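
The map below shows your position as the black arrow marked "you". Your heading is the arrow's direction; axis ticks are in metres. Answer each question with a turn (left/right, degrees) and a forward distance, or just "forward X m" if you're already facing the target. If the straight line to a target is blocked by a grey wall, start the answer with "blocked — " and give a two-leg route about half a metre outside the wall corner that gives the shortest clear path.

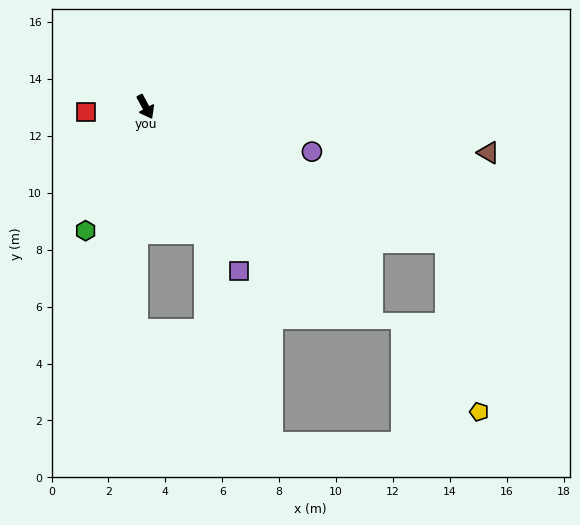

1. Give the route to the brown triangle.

turn left 54°, forward 12.2 m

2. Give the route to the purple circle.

turn left 47°, forward 6.1 m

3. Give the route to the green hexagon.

turn right 54°, forward 4.8 m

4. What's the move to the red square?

turn right 114°, forward 2.1 m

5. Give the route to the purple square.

forward 6.6 m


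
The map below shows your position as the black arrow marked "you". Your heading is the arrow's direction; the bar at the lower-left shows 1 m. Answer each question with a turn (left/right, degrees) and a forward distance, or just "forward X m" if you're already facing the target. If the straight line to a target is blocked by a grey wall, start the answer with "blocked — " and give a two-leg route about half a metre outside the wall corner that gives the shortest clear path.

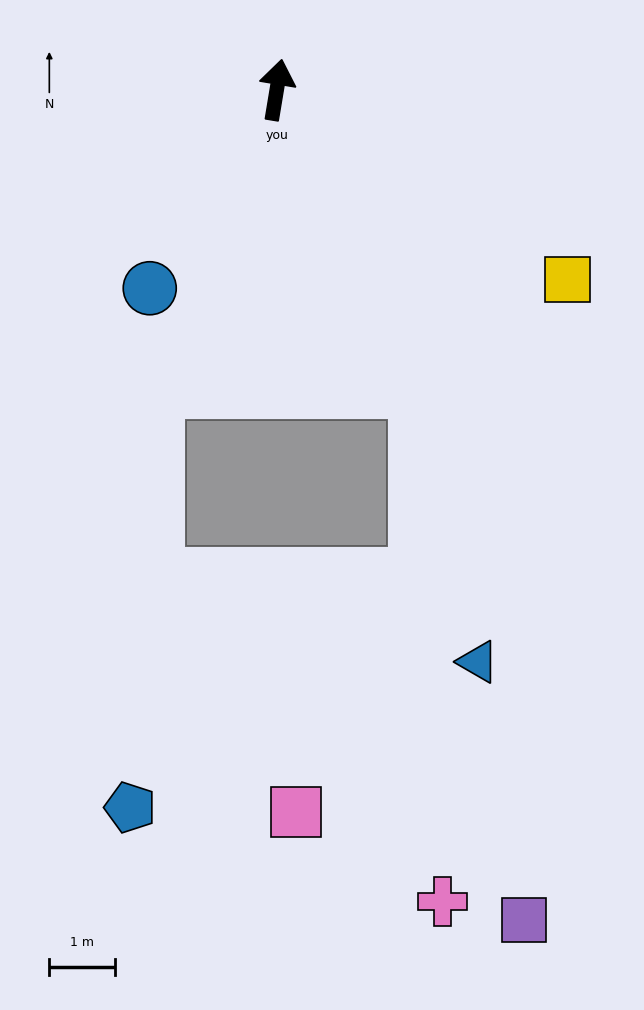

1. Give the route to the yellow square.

turn right 114°, forward 5.3 m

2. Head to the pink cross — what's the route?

blocked — turn right 146°, forward 5.1 m, then turn right 22°, forward 7.8 m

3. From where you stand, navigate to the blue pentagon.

blocked — turn left 168°, forward 4.9 m, then turn left 18°, forward 6.4 m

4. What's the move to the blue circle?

turn left 157°, forward 3.6 m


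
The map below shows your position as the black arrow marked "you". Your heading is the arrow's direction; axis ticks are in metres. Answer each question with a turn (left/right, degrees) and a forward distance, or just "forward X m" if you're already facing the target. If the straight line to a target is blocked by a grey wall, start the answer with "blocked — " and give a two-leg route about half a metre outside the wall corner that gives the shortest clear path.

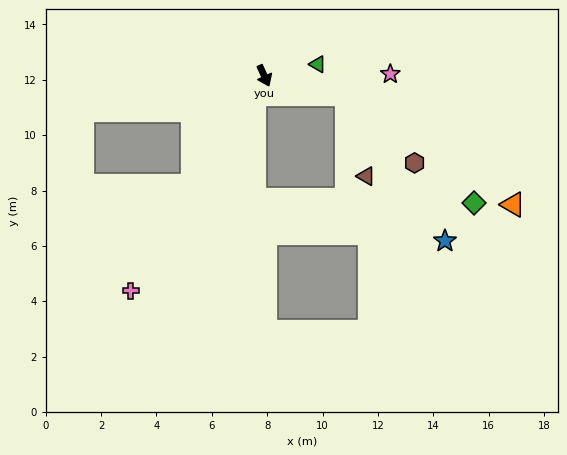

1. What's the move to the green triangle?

turn left 78°, forward 2.0 m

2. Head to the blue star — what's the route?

blocked — turn left 52°, forward 3.0 m, then turn right 43°, forward 6.4 m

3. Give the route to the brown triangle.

blocked — turn left 52°, forward 3.0 m, then turn right 63°, forward 3.0 m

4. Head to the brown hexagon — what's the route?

blocked — turn left 52°, forward 3.0 m, then turn right 32°, forward 3.5 m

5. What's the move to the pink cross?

turn right 56°, forward 9.1 m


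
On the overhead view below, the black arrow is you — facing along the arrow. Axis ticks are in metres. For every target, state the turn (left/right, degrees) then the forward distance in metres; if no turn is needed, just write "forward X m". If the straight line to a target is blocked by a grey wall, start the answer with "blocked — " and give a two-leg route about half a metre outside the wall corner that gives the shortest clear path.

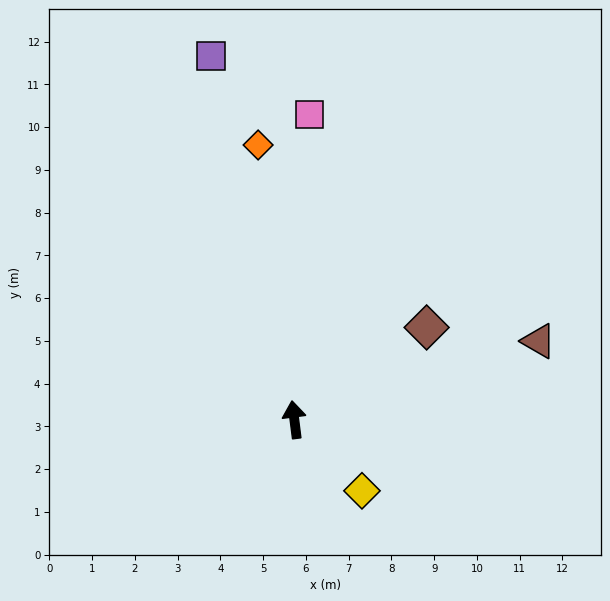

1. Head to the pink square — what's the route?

turn right 10°, forward 7.2 m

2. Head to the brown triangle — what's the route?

turn right 79°, forward 6.0 m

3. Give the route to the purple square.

turn left 6°, forward 8.7 m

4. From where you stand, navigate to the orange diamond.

forward 6.5 m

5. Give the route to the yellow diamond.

turn right 144°, forward 2.3 m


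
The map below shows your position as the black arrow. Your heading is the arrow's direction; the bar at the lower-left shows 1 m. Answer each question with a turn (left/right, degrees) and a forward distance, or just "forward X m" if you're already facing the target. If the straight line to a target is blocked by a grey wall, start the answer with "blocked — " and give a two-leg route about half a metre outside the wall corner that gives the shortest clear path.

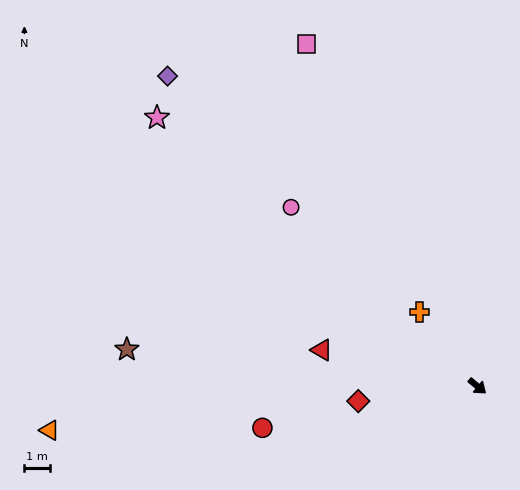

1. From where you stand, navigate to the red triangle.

turn right 153°, forward 6.3 m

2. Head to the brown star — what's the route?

turn right 146°, forward 13.8 m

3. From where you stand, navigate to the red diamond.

turn right 133°, forward 4.7 m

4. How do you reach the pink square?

turn left 156°, forward 15.0 m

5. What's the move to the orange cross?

turn left 168°, forward 3.7 m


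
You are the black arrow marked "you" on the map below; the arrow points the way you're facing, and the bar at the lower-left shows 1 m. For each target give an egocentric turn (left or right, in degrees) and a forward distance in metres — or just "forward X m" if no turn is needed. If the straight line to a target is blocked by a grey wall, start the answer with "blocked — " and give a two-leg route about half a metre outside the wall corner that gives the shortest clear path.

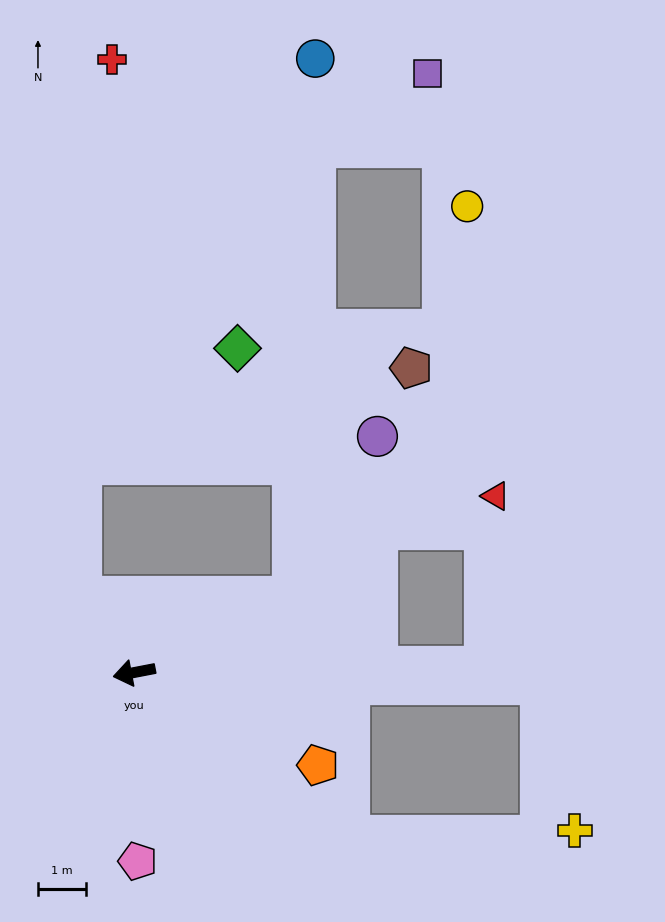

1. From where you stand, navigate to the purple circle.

blocked — turn right 165°, forward 3.7 m, then turn left 36°, forward 3.8 m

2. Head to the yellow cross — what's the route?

blocked — turn left 167°, forward 8.4 m, then turn right 75°, forward 3.1 m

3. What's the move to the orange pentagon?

turn left 142°, forward 4.3 m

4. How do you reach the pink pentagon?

turn left 80°, forward 3.9 m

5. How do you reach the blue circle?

blocked — turn right 165°, forward 3.7 m, then turn left 62°, forward 11.2 m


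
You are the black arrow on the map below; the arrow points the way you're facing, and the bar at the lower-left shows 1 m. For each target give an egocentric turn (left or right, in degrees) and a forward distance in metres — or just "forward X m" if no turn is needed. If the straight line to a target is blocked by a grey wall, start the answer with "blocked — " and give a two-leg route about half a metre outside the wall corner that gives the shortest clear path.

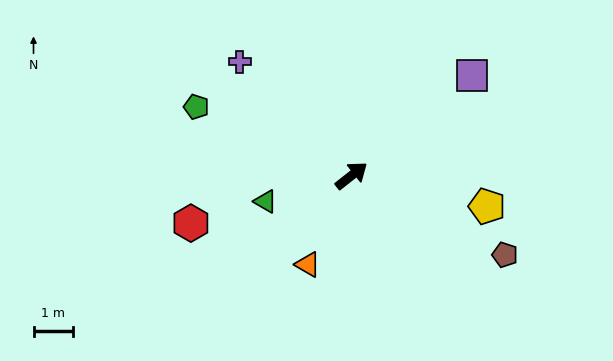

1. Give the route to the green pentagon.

turn left 118°, forward 4.3 m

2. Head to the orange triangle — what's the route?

turn right 154°, forward 2.5 m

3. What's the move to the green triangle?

turn left 158°, forward 2.3 m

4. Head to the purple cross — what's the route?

turn left 96°, forward 4.1 m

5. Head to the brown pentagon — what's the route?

turn right 66°, forward 4.4 m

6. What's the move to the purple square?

forward 4.0 m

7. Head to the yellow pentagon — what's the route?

turn right 51°, forward 3.5 m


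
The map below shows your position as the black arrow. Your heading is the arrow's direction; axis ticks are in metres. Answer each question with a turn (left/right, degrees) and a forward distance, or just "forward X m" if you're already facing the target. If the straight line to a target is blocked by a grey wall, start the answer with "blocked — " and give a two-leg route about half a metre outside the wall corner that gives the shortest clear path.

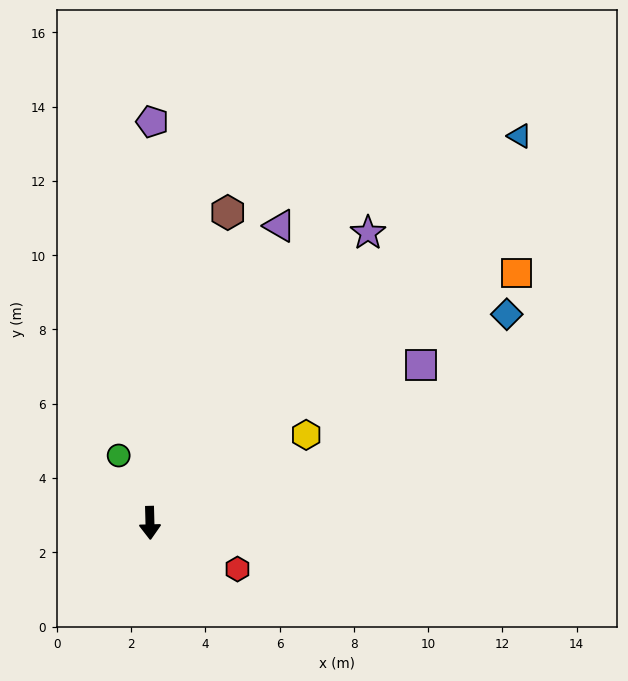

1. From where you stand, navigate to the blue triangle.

turn left 135°, forward 14.4 m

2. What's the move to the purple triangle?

turn left 155°, forward 8.7 m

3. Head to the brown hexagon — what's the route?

turn left 164°, forward 8.6 m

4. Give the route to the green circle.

turn right 157°, forward 2.0 m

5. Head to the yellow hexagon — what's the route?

turn left 118°, forward 4.8 m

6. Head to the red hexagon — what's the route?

turn left 61°, forward 2.7 m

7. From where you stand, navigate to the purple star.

turn left 142°, forward 9.8 m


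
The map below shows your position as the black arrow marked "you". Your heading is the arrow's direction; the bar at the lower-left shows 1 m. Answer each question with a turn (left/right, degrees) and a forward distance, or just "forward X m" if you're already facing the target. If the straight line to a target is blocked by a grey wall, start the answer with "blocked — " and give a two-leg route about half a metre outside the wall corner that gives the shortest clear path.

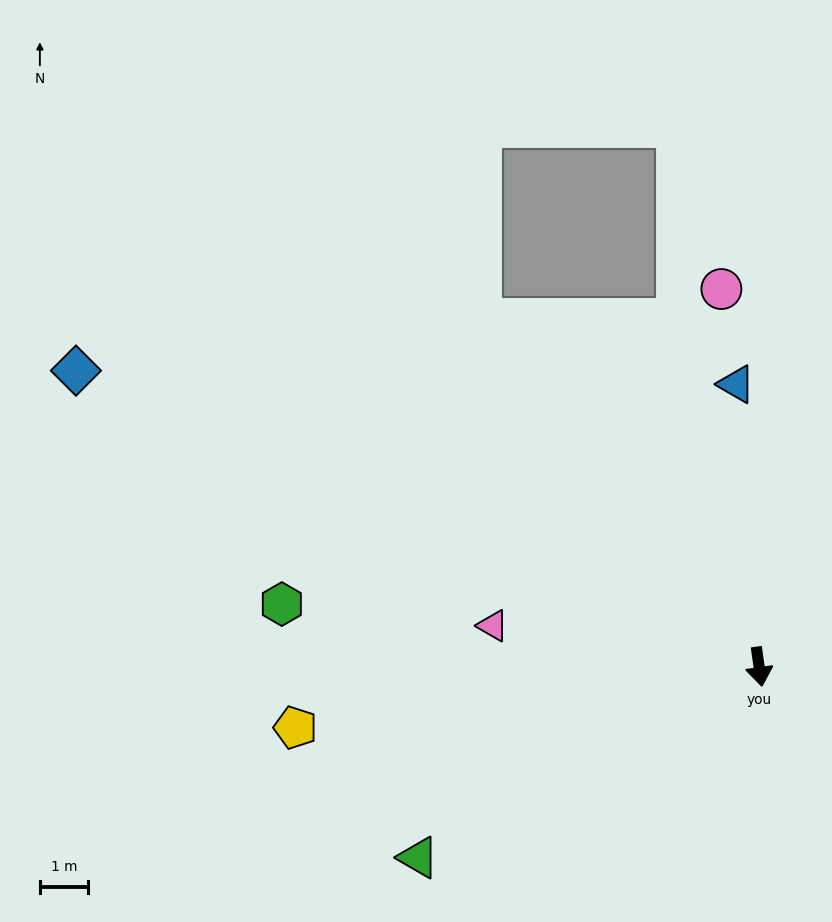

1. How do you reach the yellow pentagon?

turn right 91°, forward 9.7 m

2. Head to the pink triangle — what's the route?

turn right 107°, forward 5.6 m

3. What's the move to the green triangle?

turn right 69°, forward 8.1 m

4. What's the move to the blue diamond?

turn right 122°, forward 15.5 m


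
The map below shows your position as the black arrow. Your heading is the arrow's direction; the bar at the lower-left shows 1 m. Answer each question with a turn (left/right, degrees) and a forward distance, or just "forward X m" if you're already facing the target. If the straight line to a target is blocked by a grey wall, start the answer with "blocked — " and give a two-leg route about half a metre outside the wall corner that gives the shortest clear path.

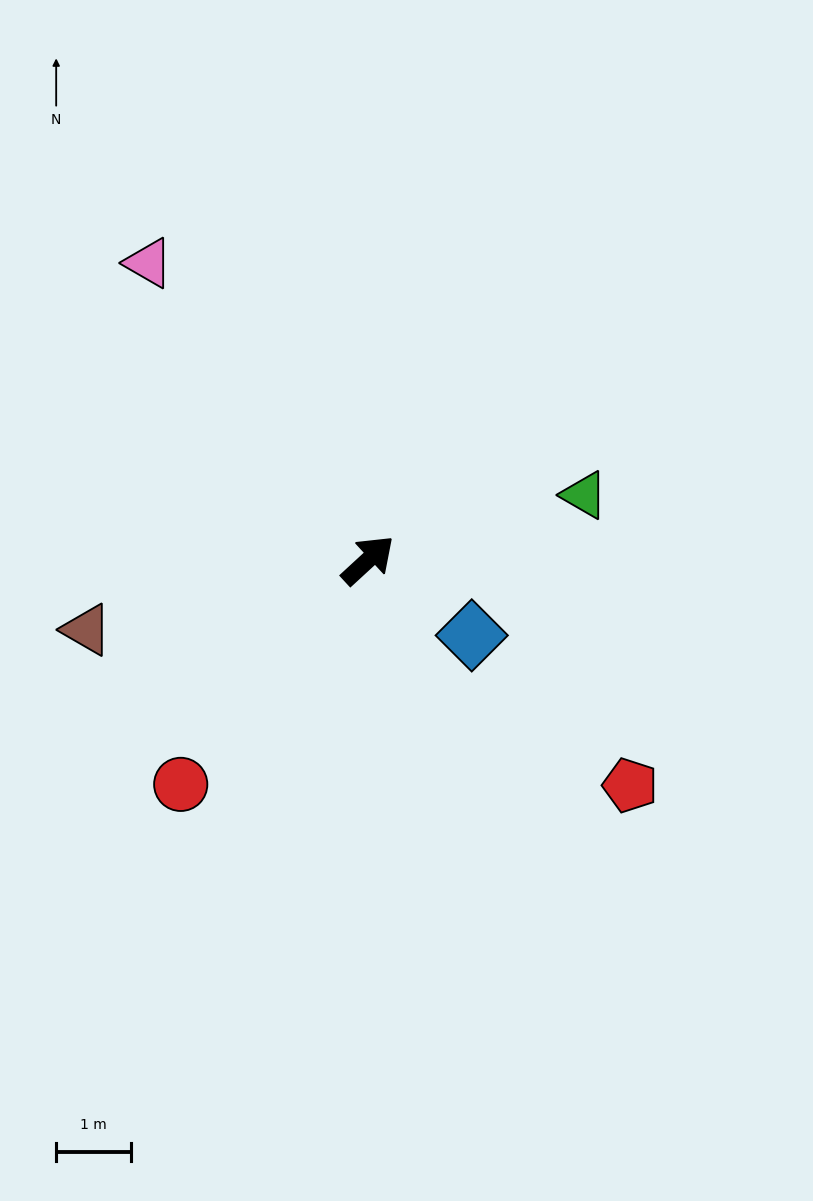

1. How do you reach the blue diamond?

turn right 79°, forward 1.7 m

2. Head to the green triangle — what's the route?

turn right 26°, forward 3.0 m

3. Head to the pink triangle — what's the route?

turn left 84°, forward 4.9 m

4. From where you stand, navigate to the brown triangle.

turn left 151°, forward 3.9 m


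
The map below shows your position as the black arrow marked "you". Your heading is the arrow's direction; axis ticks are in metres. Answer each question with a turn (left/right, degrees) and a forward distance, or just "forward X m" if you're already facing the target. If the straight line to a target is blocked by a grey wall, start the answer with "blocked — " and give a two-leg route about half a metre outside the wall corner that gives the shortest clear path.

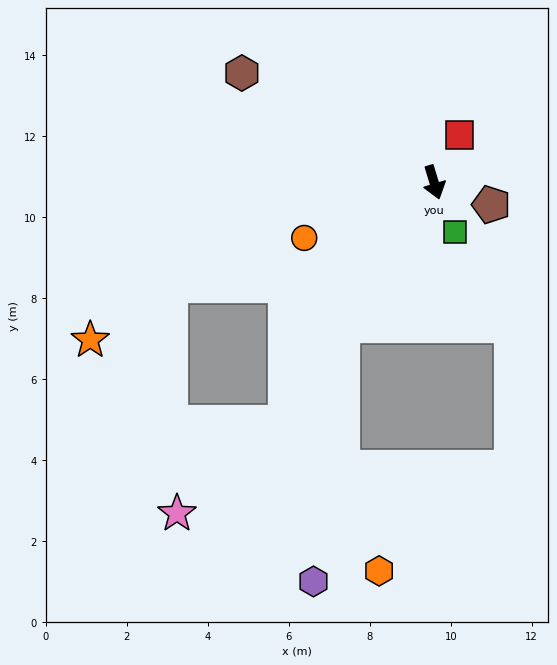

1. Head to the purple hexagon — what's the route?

blocked — turn right 49°, forward 4.2 m, then turn left 26°, forward 6.3 m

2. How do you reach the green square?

turn left 6°, forward 1.3 m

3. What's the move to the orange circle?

turn right 84°, forward 3.5 m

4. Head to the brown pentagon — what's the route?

turn left 52°, forward 1.5 m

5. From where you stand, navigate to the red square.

turn left 135°, forward 1.3 m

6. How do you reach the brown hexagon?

turn right 136°, forward 5.5 m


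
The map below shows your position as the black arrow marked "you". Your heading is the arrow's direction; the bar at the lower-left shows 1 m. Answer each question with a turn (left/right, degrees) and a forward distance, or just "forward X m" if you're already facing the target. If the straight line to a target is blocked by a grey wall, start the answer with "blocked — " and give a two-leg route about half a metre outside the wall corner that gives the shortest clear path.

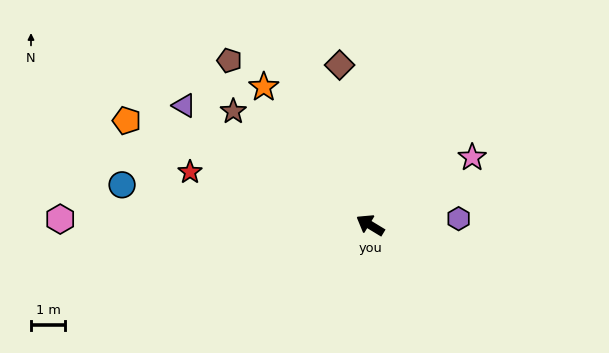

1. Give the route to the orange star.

turn right 21°, forward 5.1 m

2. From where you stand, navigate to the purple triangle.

forward 6.4 m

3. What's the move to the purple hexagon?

turn right 145°, forward 2.6 m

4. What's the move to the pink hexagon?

turn left 30°, forward 9.0 m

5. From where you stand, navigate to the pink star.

turn right 115°, forward 3.5 m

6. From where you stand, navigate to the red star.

turn left 15°, forward 5.4 m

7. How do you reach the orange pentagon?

turn left 8°, forward 7.7 m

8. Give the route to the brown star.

turn right 8°, forward 5.2 m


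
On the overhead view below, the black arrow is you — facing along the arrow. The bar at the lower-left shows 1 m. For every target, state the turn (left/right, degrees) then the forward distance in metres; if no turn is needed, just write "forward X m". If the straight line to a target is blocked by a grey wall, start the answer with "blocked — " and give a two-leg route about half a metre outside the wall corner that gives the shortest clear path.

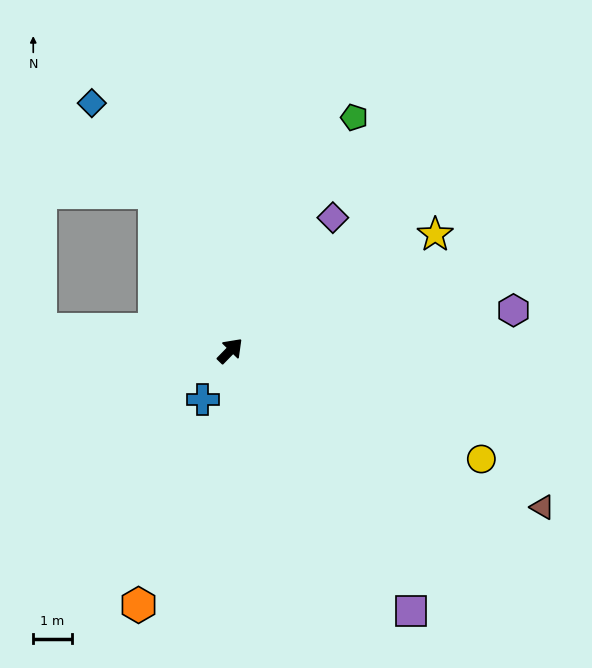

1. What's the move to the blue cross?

turn right 165°, forward 1.4 m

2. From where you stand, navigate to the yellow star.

turn right 16°, forward 6.1 m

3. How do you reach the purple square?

turn right 101°, forward 8.2 m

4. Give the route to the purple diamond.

turn left 7°, forward 4.3 m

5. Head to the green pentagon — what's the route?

turn left 16°, forward 6.8 m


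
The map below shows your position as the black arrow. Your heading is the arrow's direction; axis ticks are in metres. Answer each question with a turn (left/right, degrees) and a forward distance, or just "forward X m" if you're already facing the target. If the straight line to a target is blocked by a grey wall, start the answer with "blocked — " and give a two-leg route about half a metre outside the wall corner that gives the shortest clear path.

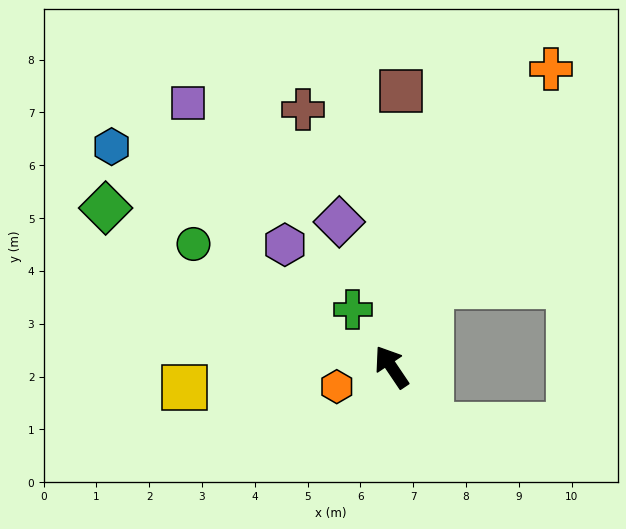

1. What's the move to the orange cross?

turn right 62°, forward 6.4 m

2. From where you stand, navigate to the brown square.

turn right 36°, forward 5.2 m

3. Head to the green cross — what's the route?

forward 1.3 m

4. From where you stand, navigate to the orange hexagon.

turn left 76°, forward 1.1 m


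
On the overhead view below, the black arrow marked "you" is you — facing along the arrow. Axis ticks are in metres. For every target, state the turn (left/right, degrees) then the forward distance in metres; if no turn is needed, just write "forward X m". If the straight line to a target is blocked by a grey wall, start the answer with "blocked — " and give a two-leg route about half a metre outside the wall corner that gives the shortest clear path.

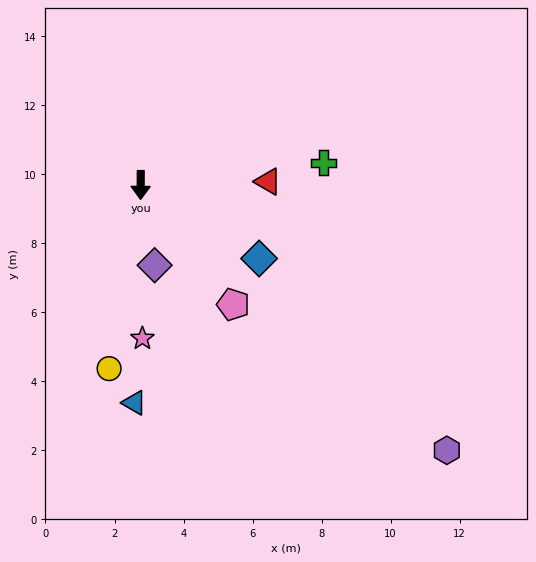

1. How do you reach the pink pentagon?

turn left 38°, forward 4.4 m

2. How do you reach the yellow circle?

turn right 9°, forward 5.4 m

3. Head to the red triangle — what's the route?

turn left 92°, forward 3.7 m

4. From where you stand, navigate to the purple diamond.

turn left 10°, forward 2.4 m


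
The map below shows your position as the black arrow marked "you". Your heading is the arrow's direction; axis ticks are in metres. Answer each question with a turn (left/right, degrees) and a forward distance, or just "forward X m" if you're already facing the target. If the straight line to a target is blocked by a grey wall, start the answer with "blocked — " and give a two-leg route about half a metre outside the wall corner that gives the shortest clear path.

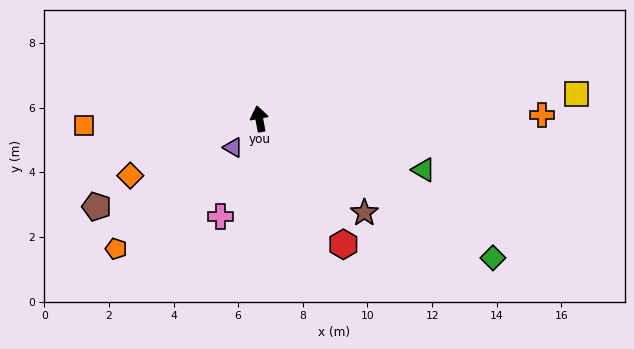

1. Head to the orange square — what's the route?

turn left 82°, forward 5.4 m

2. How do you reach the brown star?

turn right 142°, forward 4.4 m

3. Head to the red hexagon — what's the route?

turn right 157°, forward 4.7 m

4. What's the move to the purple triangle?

turn left 127°, forward 1.2 m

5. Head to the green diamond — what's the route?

turn right 131°, forward 8.4 m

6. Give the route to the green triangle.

turn right 118°, forward 5.3 m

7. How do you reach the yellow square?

turn right 96°, forward 9.8 m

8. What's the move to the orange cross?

turn right 100°, forward 8.7 m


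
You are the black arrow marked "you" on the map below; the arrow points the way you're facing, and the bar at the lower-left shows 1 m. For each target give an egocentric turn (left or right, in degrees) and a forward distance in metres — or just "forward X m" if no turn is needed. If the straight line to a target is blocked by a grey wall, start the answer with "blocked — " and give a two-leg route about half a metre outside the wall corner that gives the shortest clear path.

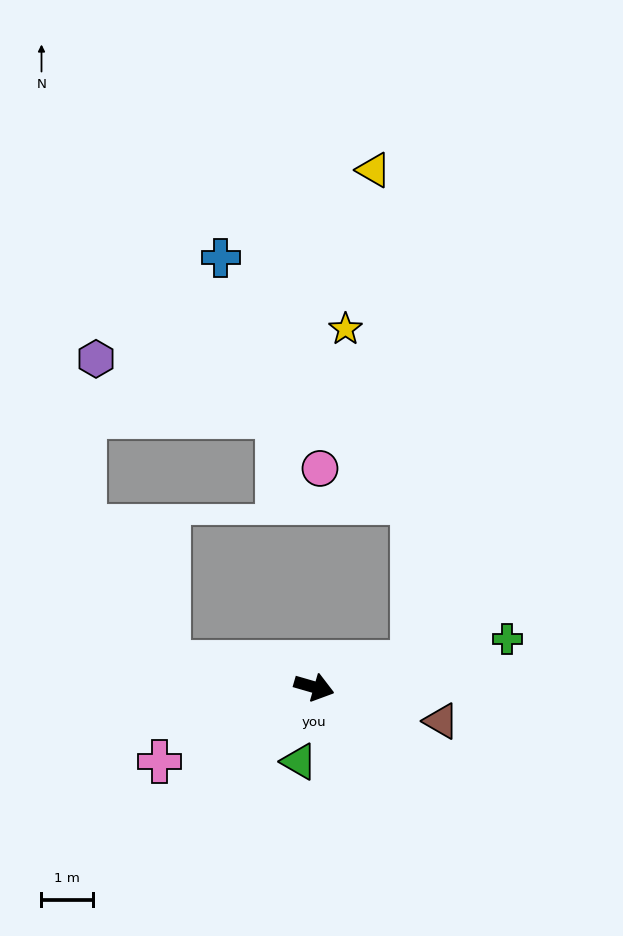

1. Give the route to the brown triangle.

forward 2.6 m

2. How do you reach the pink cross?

turn right 138°, forward 3.3 m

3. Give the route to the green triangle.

turn right 85°, forward 1.5 m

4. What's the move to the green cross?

turn left 30°, forward 3.9 m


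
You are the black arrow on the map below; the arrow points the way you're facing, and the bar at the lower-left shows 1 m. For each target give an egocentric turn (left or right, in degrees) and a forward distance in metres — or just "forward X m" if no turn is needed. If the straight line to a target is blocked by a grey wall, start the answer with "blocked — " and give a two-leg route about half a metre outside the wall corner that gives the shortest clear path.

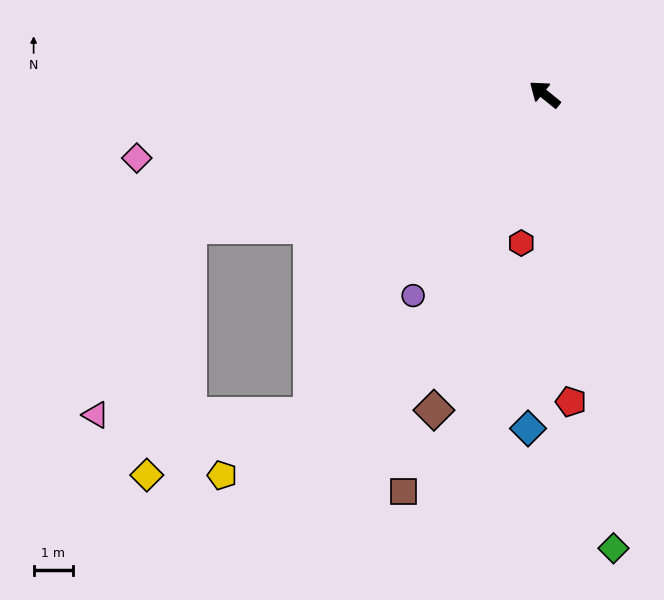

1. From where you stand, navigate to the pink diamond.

turn left 48°, forward 10.5 m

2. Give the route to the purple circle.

turn left 96°, forward 6.1 m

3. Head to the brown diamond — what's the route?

turn left 110°, forward 8.5 m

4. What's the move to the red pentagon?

turn left 134°, forward 7.9 m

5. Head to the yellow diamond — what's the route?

blocked — turn left 59°, forward 9.6 m, then turn left 60°, forward 6.4 m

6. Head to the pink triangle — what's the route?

blocked — turn left 59°, forward 9.6 m, then turn left 43°, forward 5.4 m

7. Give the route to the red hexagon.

turn left 120°, forward 3.8 m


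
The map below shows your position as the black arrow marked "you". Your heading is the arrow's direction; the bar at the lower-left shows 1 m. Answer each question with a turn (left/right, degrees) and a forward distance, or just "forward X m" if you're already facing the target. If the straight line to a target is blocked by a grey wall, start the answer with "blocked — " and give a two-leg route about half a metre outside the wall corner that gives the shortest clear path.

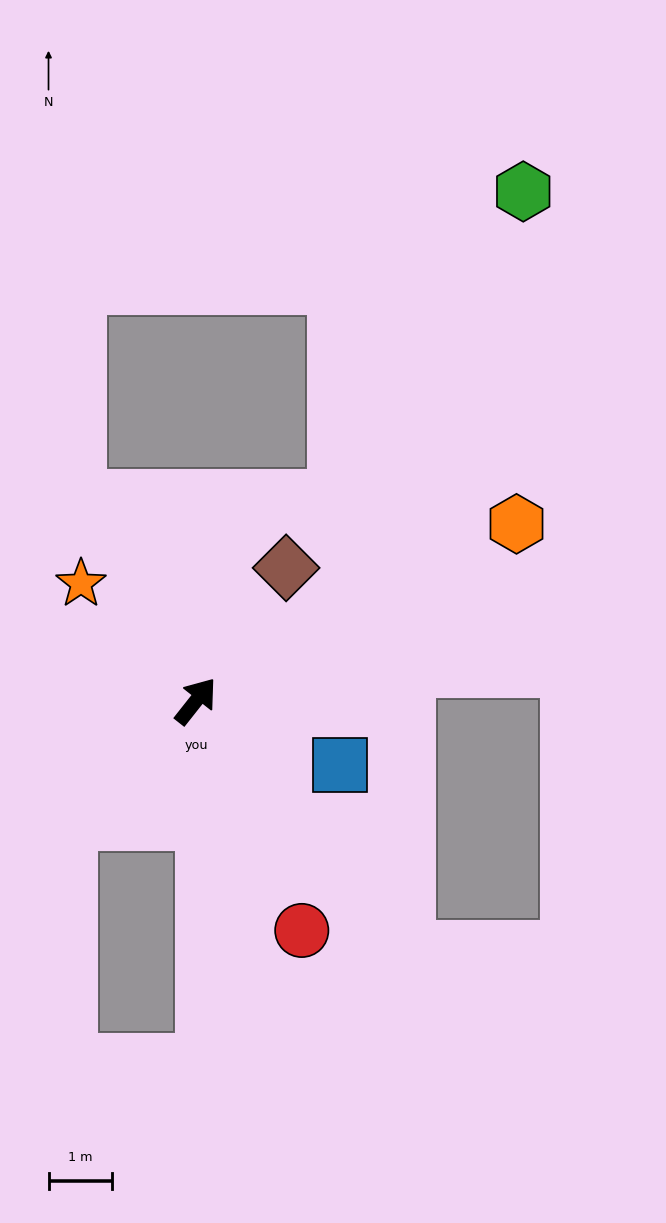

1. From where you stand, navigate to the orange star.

turn left 83°, forward 2.6 m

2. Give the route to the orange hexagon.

turn right 23°, forward 5.7 m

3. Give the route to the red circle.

turn right 117°, forward 4.0 m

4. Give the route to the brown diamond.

turn left 4°, forward 2.5 m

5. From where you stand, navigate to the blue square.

turn right 76°, forward 2.5 m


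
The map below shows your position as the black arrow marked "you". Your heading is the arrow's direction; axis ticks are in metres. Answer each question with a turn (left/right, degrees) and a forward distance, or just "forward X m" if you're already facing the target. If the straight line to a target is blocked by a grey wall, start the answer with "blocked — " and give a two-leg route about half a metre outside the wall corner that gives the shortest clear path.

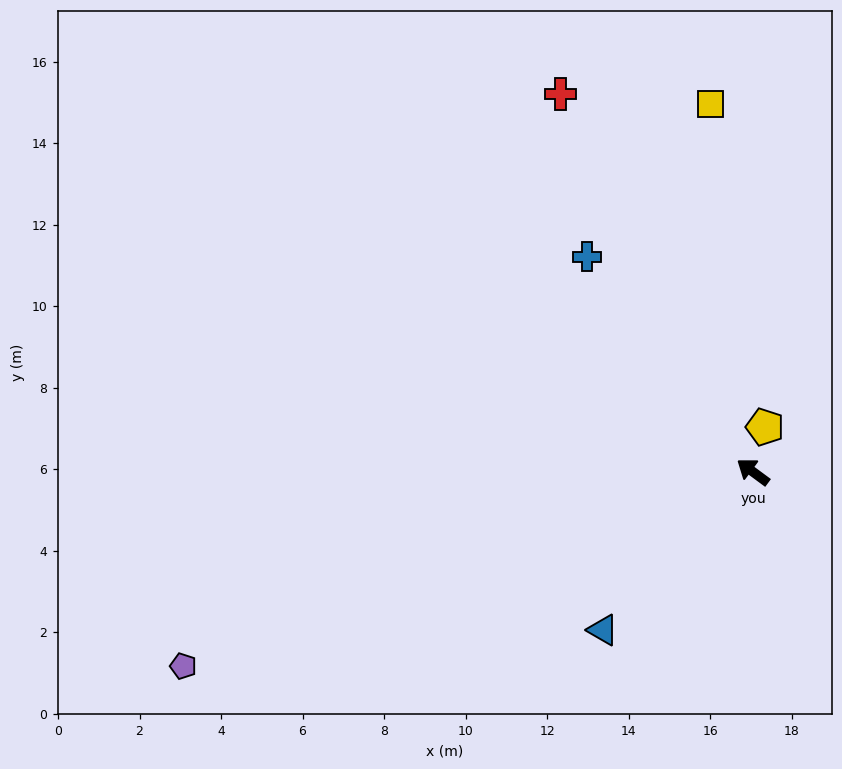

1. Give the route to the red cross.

turn right 27°, forward 10.4 m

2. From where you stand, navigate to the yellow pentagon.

turn right 69°, forward 1.1 m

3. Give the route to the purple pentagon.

turn left 55°, forward 14.8 m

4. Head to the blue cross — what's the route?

turn right 16°, forward 6.7 m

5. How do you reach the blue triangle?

turn left 83°, forward 5.3 m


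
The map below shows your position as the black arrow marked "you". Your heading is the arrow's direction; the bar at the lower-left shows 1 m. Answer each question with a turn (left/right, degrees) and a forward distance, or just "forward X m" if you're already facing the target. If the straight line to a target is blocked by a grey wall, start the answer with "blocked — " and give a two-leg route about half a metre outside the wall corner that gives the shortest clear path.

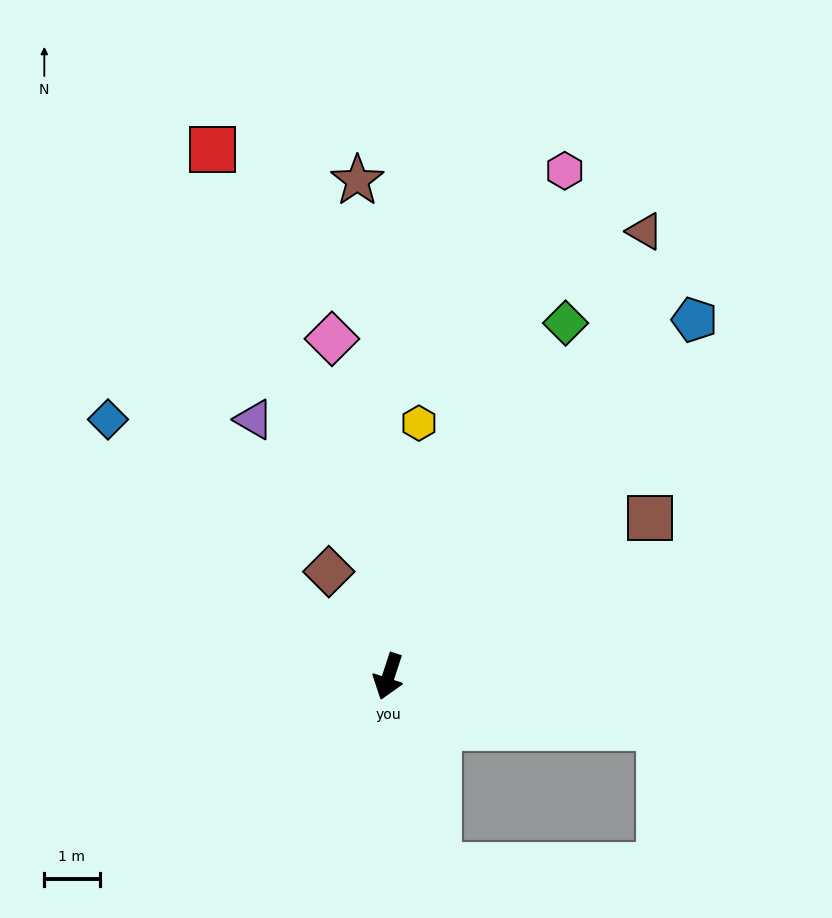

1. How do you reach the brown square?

turn left 139°, forward 5.5 m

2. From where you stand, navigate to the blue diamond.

turn right 114°, forward 6.9 m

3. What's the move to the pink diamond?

turn right 152°, forward 6.2 m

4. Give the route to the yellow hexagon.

turn right 169°, forward 4.6 m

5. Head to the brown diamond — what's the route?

turn right 132°, forward 2.2 m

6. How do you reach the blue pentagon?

turn left 157°, forward 8.5 m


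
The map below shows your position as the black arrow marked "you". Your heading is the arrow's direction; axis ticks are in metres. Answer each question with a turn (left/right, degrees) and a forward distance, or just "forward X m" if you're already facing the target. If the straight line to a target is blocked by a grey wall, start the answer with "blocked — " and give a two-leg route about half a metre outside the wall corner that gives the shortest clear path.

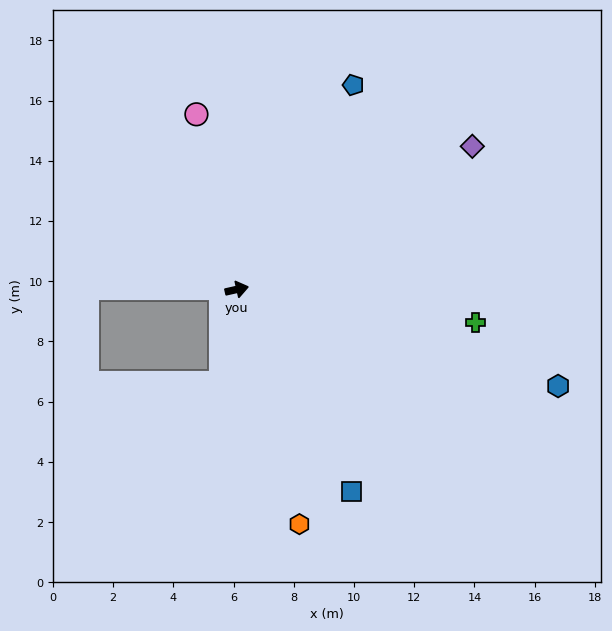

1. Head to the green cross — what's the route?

turn right 21°, forward 8.0 m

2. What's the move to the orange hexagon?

turn right 88°, forward 8.1 m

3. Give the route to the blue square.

turn right 73°, forward 7.7 m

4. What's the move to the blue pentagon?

turn left 48°, forward 7.8 m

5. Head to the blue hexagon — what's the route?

turn right 29°, forward 11.1 m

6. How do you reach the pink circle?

turn left 90°, forward 6.0 m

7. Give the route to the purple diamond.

turn left 19°, forward 9.2 m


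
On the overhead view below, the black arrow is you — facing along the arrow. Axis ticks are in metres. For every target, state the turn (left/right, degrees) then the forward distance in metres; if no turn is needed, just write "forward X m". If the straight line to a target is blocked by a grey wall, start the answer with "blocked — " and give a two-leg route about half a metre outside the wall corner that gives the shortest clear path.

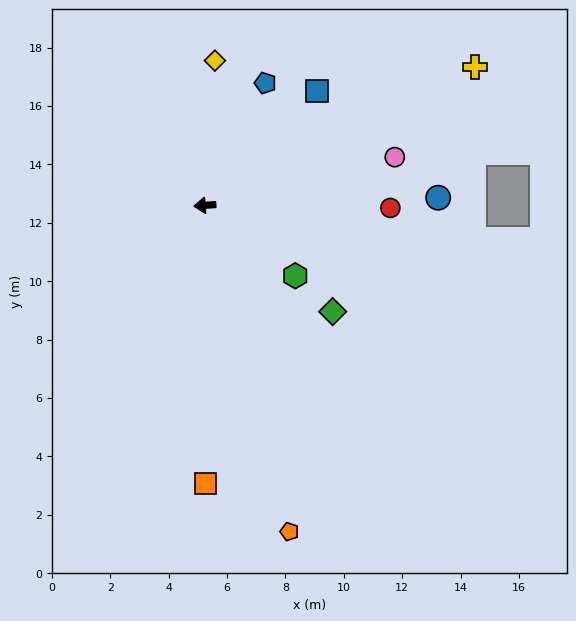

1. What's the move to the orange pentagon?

turn left 100°, forward 11.5 m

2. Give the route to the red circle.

turn left 175°, forward 6.4 m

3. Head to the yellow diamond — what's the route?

turn right 98°, forward 5.0 m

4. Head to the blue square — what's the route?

turn right 139°, forward 5.5 m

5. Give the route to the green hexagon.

turn left 138°, forward 3.9 m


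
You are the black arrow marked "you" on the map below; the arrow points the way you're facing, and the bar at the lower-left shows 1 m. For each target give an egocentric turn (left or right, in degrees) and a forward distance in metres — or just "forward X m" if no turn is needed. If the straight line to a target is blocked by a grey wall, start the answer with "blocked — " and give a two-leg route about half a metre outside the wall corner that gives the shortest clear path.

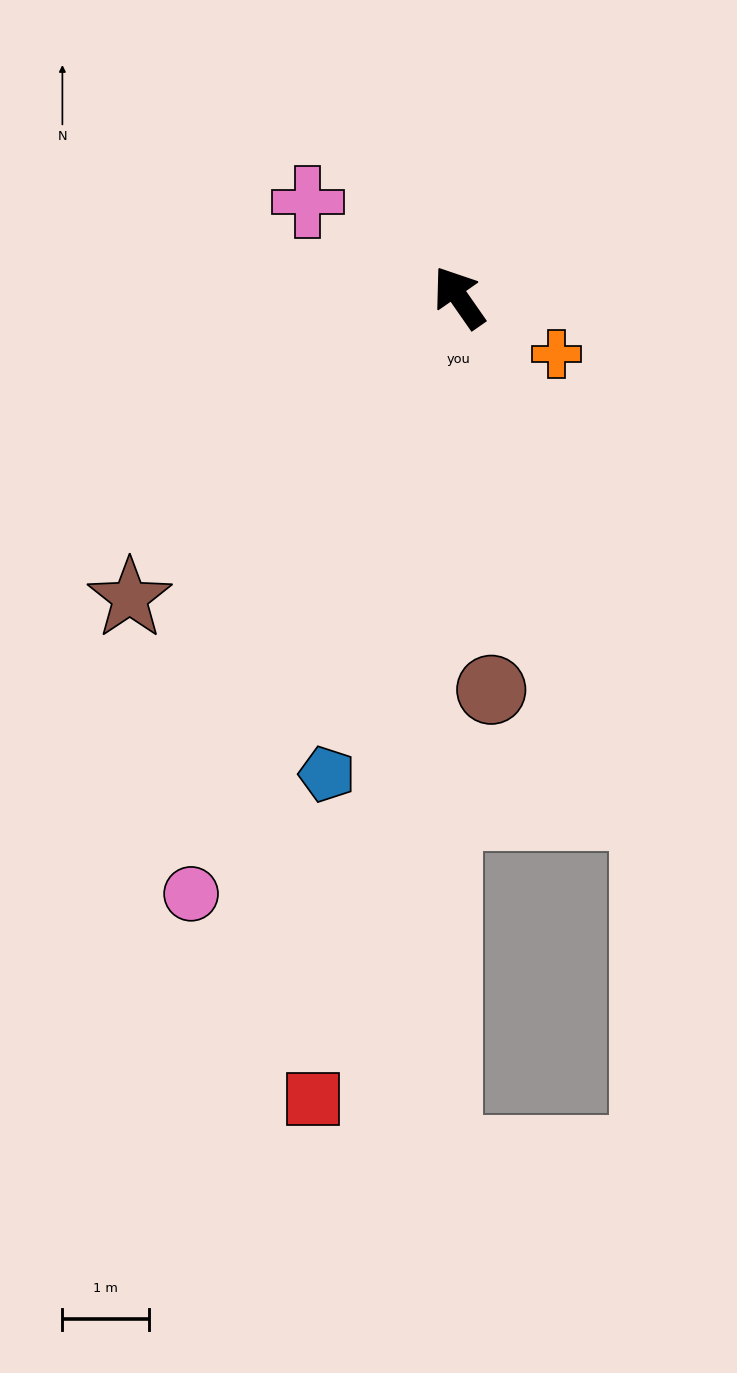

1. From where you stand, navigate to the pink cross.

turn left 23°, forward 2.1 m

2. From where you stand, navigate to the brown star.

turn left 98°, forward 5.1 m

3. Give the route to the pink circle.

turn left 121°, forward 7.5 m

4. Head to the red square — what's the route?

turn left 135°, forward 9.4 m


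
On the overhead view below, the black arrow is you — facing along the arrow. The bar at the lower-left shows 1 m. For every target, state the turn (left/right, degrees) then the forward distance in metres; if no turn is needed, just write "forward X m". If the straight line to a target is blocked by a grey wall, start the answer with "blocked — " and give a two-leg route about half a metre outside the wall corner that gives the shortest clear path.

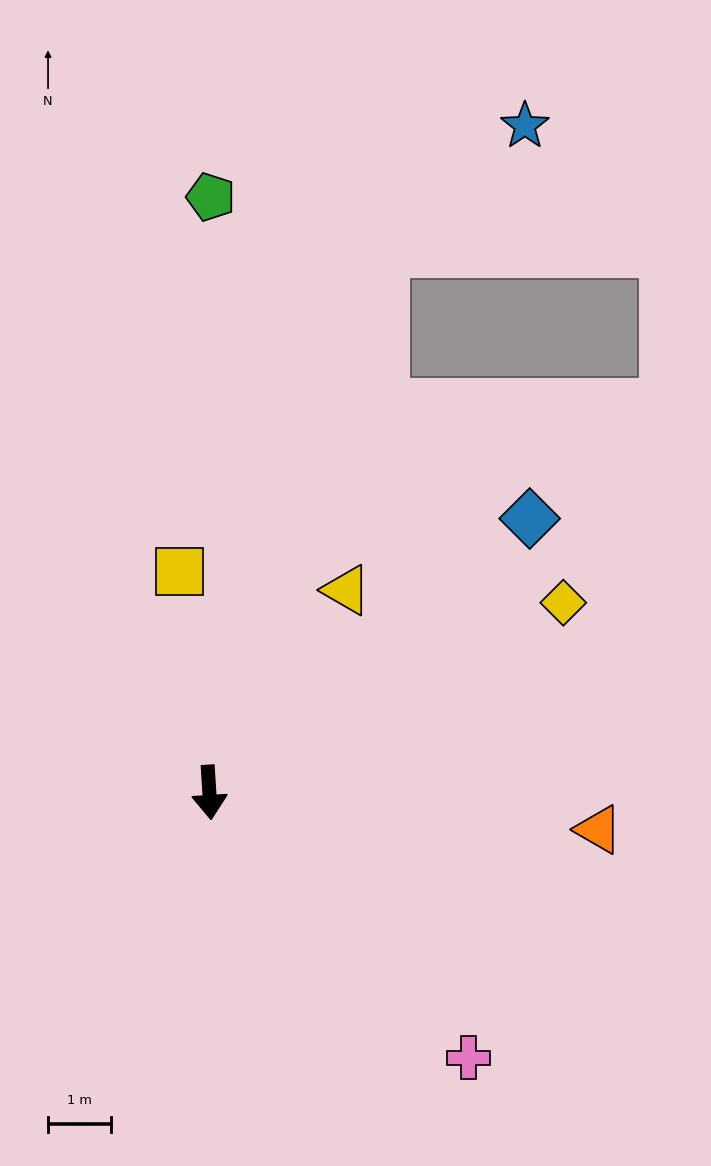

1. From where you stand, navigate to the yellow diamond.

turn left 115°, forward 6.4 m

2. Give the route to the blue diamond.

turn left 127°, forward 6.7 m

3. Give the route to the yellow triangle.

turn left 142°, forward 3.9 m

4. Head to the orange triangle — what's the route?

turn left 81°, forward 6.2 m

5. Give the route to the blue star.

blocked — turn left 159°, forward 9.0 m, then turn right 31°, forward 3.0 m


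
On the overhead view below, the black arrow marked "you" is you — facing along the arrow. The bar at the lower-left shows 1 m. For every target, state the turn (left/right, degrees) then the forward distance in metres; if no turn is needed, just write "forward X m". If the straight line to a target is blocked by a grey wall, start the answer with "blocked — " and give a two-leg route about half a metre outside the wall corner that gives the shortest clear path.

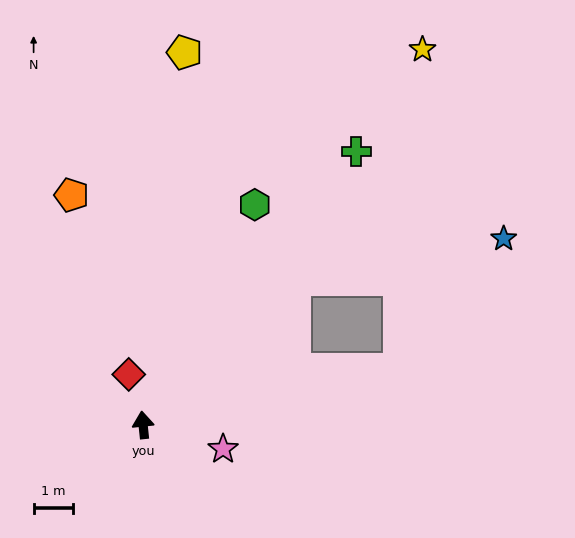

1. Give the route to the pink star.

turn right 113°, forward 2.1 m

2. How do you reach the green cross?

turn right 44°, forward 8.9 m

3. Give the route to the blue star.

blocked — turn right 52°, forward 5.4 m, then turn right 33°, forward 5.5 m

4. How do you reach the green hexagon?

turn right 33°, forward 6.3 m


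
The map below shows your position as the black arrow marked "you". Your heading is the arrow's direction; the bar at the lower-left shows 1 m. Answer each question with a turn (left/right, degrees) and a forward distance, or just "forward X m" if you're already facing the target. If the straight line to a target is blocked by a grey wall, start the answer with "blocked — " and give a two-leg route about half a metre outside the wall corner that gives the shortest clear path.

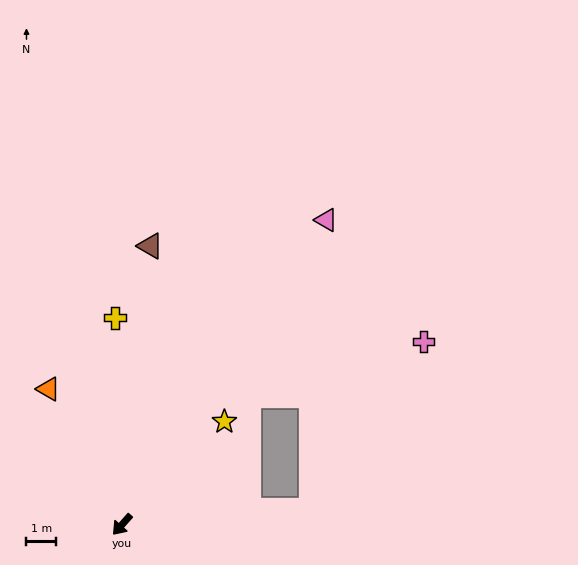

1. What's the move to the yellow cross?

turn right 137°, forward 7.0 m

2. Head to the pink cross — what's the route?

blocked — turn left 136°, forward 6.5 m, then turn left 52°, forward 6.9 m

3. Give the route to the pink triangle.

turn right 172°, forward 12.5 m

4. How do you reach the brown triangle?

turn right 144°, forward 9.5 m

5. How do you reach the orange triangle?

turn right 110°, forward 5.2 m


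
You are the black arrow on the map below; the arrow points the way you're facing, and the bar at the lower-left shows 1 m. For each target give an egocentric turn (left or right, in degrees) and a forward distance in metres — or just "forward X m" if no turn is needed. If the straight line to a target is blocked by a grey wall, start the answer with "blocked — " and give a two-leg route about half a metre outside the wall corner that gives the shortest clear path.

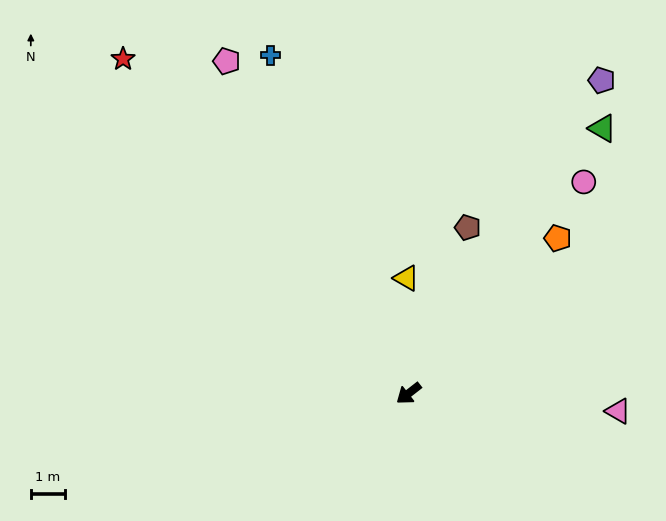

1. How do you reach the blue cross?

turn right 106°, forward 10.7 m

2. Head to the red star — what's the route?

turn right 87°, forward 12.9 m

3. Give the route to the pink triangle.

turn left 137°, forward 6.2 m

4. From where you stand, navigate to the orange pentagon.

turn right 172°, forward 6.3 m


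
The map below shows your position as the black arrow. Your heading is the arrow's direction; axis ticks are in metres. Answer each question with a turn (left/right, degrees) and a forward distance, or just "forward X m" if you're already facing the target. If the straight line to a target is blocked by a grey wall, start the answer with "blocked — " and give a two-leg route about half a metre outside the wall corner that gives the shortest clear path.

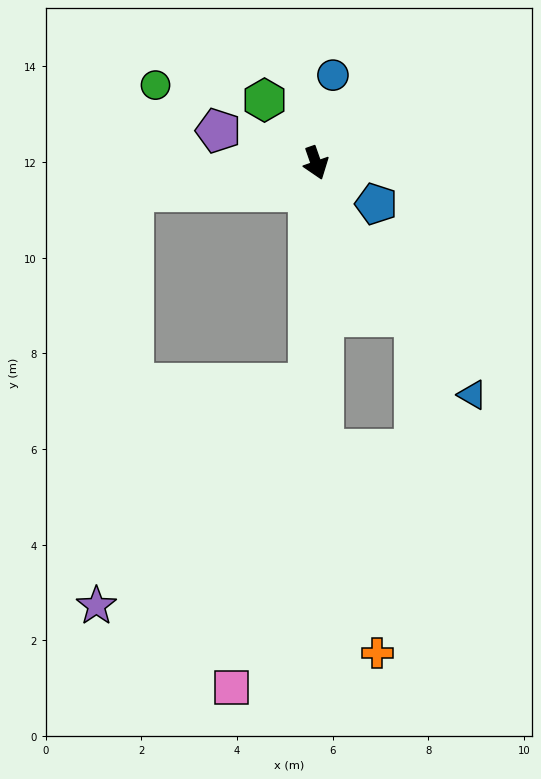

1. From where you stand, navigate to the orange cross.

blocked — turn right 18°, forward 6.0 m, then turn left 14°, forward 4.4 m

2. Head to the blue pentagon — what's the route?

turn left 37°, forward 1.5 m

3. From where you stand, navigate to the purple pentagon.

turn right 128°, forward 2.1 m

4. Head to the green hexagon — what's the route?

turn right 160°, forward 1.7 m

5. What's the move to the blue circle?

turn left 150°, forward 1.9 m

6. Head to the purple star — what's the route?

blocked — turn right 21°, forward 4.6 m, then turn right 42°, forward 6.4 m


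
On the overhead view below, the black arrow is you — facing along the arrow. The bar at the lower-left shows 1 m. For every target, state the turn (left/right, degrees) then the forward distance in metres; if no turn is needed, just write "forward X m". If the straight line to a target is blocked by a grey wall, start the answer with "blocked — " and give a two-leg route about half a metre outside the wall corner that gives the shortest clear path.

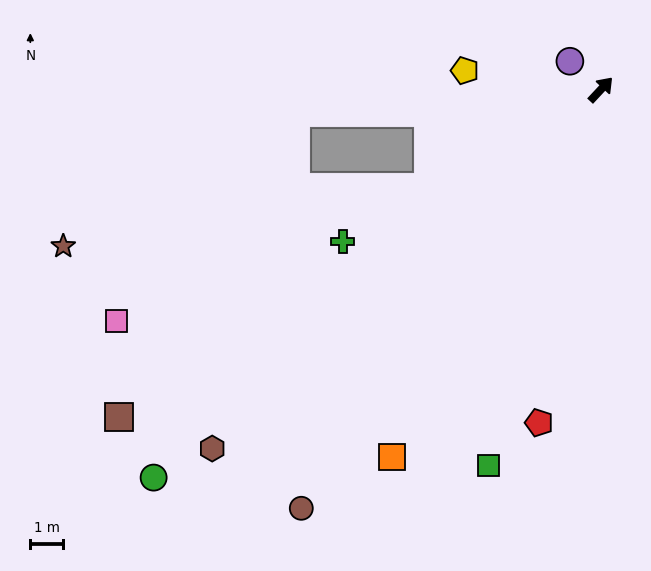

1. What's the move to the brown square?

turn left 167°, forward 17.9 m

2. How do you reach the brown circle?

turn right 173°, forward 15.9 m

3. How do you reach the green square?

turn right 154°, forward 12.1 m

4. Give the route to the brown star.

blocked — turn left 162°, forward 6.1 m, then turn right 20°, forward 11.4 m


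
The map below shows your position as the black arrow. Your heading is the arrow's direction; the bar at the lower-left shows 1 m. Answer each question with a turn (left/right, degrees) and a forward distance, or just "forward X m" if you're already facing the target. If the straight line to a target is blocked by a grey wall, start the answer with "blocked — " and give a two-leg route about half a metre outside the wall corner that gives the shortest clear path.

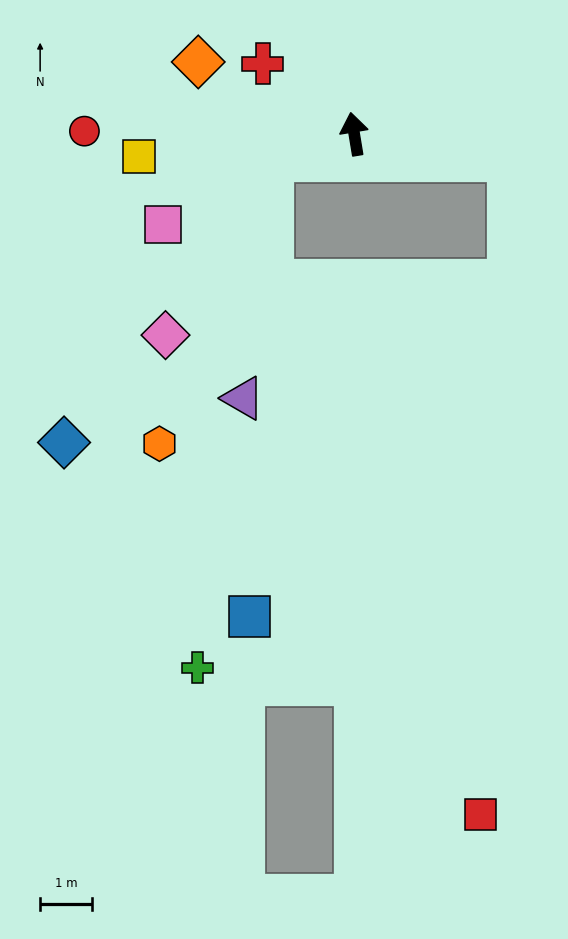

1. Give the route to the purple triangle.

blocked — turn left 98°, forward 1.7 m, then turn left 66°, forward 4.7 m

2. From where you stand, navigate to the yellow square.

turn left 87°, forward 4.2 m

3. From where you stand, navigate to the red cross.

turn left 43°, forward 2.2 m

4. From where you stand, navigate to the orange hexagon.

blocked — turn left 98°, forward 1.7 m, then turn left 51°, forward 5.9 m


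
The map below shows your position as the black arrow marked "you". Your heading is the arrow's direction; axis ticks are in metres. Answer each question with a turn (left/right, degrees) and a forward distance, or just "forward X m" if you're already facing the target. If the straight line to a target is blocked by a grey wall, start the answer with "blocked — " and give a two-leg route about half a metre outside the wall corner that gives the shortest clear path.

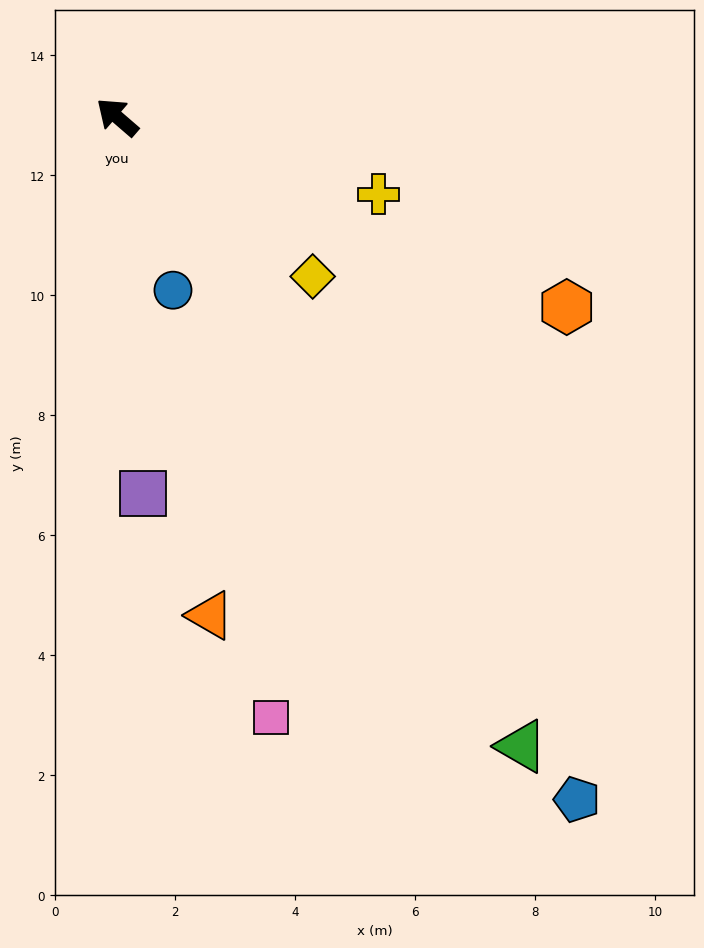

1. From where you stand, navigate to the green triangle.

turn left 164°, forward 12.5 m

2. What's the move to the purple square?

turn left 135°, forward 6.3 m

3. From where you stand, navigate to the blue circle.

turn left 149°, forward 3.0 m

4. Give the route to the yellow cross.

turn right 156°, forward 4.5 m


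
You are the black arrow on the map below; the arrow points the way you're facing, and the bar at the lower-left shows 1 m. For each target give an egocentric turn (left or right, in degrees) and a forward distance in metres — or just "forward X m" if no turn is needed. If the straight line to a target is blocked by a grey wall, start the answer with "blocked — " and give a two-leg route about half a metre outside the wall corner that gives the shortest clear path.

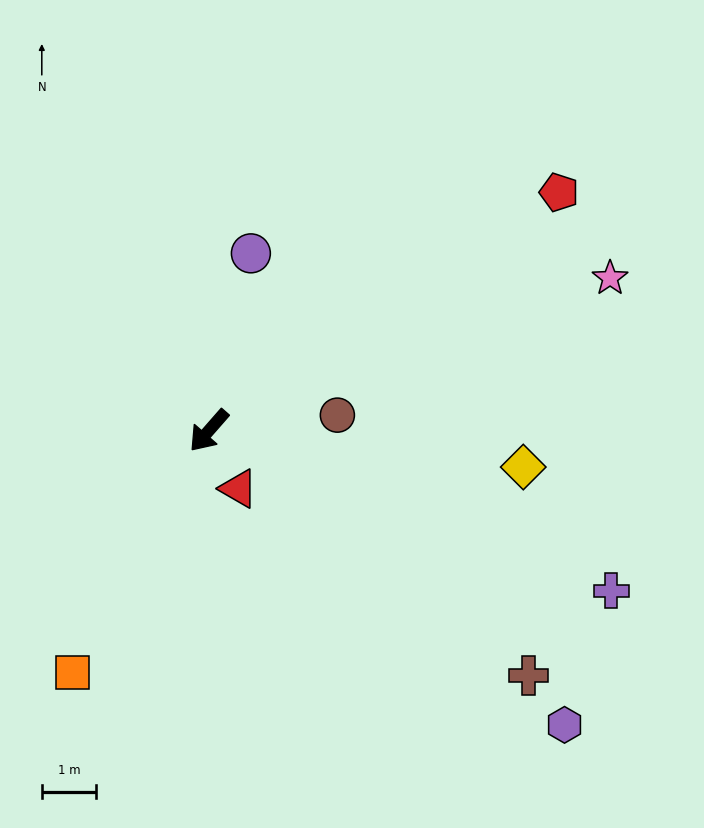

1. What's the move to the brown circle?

turn left 138°, forward 2.4 m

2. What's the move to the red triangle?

turn left 68°, forward 1.2 m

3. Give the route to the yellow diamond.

turn left 125°, forward 5.8 m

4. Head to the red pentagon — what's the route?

turn left 165°, forward 7.8 m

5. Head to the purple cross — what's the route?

turn left 109°, forward 8.0 m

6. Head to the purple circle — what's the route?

turn right 152°, forward 3.4 m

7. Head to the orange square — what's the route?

turn left 12°, forward 5.1 m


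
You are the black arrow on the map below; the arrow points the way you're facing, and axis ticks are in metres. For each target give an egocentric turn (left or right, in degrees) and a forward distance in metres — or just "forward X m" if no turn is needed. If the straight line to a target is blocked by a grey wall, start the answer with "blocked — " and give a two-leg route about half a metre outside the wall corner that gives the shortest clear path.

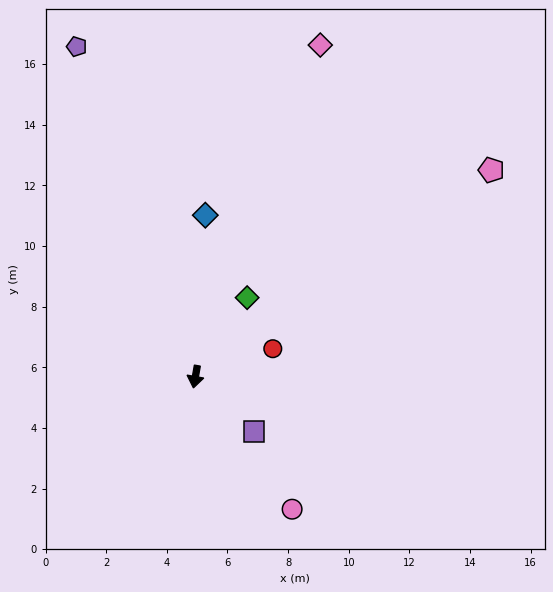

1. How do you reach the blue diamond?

turn right 174°, forward 5.3 m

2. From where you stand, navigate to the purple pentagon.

turn right 150°, forward 11.6 m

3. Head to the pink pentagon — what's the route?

turn left 135°, forward 11.9 m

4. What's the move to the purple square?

turn left 57°, forward 2.6 m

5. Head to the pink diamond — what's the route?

turn left 169°, forward 11.7 m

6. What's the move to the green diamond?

turn left 157°, forward 3.1 m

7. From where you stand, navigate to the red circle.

turn left 120°, forward 2.7 m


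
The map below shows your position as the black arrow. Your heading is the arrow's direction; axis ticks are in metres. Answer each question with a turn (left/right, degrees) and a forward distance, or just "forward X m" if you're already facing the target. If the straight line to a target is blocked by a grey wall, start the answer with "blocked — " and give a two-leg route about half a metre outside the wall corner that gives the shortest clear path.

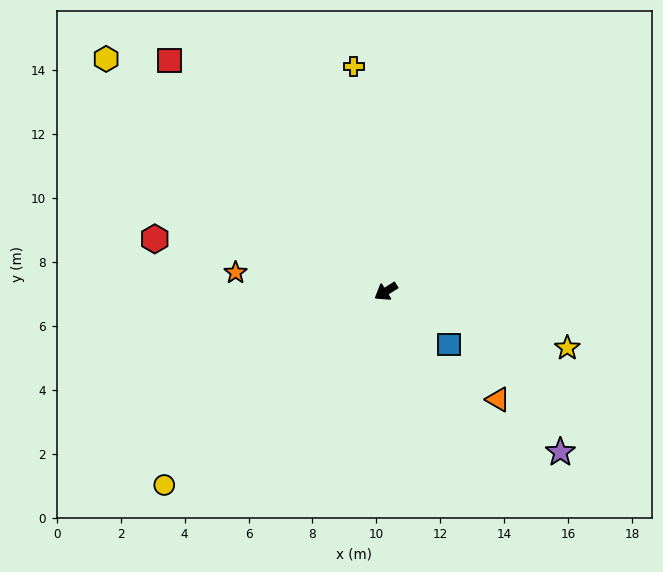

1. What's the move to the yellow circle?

turn left 9°, forward 9.2 m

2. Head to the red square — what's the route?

turn right 79°, forward 9.9 m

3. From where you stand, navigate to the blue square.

turn left 108°, forward 2.6 m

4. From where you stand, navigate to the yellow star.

turn left 131°, forward 5.9 m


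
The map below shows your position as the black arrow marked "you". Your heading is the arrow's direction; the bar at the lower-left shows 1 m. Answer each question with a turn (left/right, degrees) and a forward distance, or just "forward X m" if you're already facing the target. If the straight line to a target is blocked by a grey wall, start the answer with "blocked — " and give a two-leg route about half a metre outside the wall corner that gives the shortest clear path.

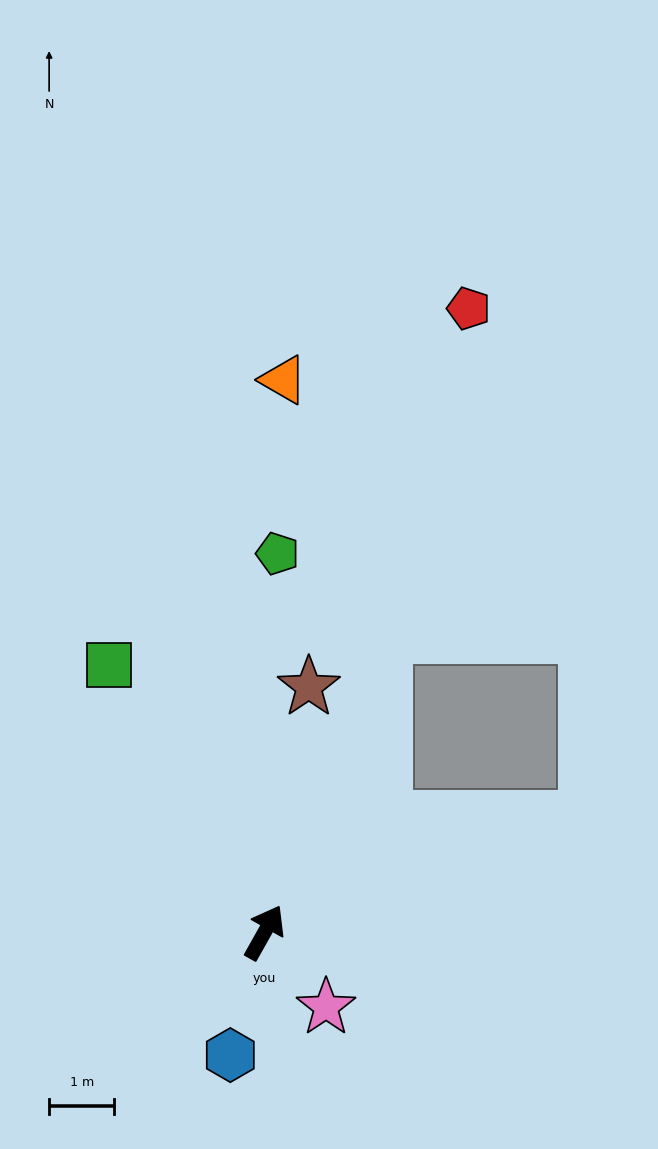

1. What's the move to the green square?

turn left 60°, forward 4.8 m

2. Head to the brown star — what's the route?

turn left 19°, forward 3.8 m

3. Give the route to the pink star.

turn right 111°, forward 1.5 m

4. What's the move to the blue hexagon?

turn right 166°, forward 2.0 m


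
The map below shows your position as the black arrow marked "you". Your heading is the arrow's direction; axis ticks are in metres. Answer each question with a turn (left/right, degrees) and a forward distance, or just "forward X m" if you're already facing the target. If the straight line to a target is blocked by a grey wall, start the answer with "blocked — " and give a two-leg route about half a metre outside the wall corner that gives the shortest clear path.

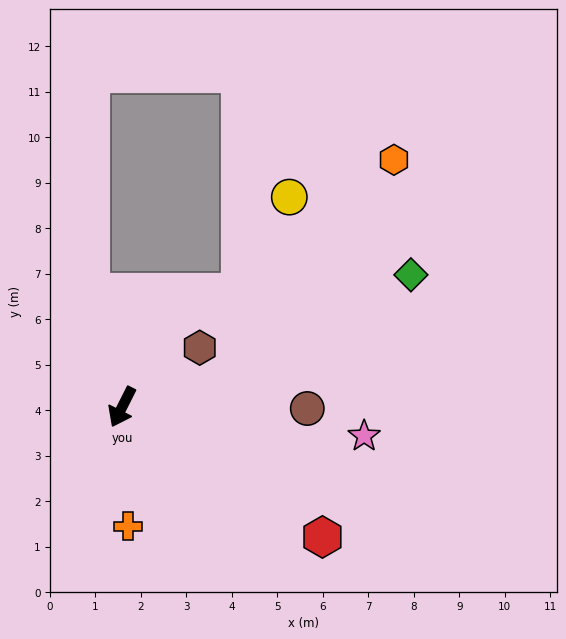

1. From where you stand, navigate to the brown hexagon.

turn left 154°, forward 2.1 m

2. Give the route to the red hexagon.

turn left 84°, forward 5.2 m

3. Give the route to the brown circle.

turn left 116°, forward 4.1 m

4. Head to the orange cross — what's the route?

turn left 30°, forward 2.6 m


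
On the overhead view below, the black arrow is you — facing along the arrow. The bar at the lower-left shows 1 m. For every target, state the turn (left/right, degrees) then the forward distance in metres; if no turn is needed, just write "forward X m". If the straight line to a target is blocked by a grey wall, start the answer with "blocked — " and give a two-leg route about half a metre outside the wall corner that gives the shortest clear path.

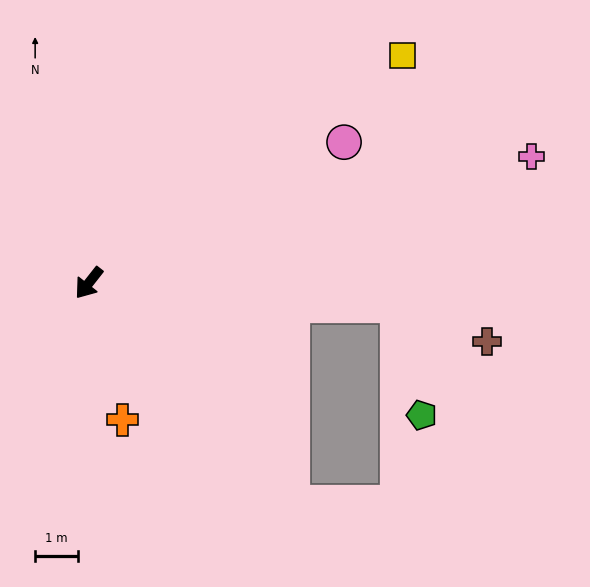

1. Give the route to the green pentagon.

blocked — turn left 124°, forward 7.2 m, then turn right 74°, forward 2.6 m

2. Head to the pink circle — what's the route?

turn left 157°, forward 6.8 m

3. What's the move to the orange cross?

turn left 52°, forward 3.3 m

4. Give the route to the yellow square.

turn left 164°, forward 9.0 m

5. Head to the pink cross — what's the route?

turn left 144°, forward 10.7 m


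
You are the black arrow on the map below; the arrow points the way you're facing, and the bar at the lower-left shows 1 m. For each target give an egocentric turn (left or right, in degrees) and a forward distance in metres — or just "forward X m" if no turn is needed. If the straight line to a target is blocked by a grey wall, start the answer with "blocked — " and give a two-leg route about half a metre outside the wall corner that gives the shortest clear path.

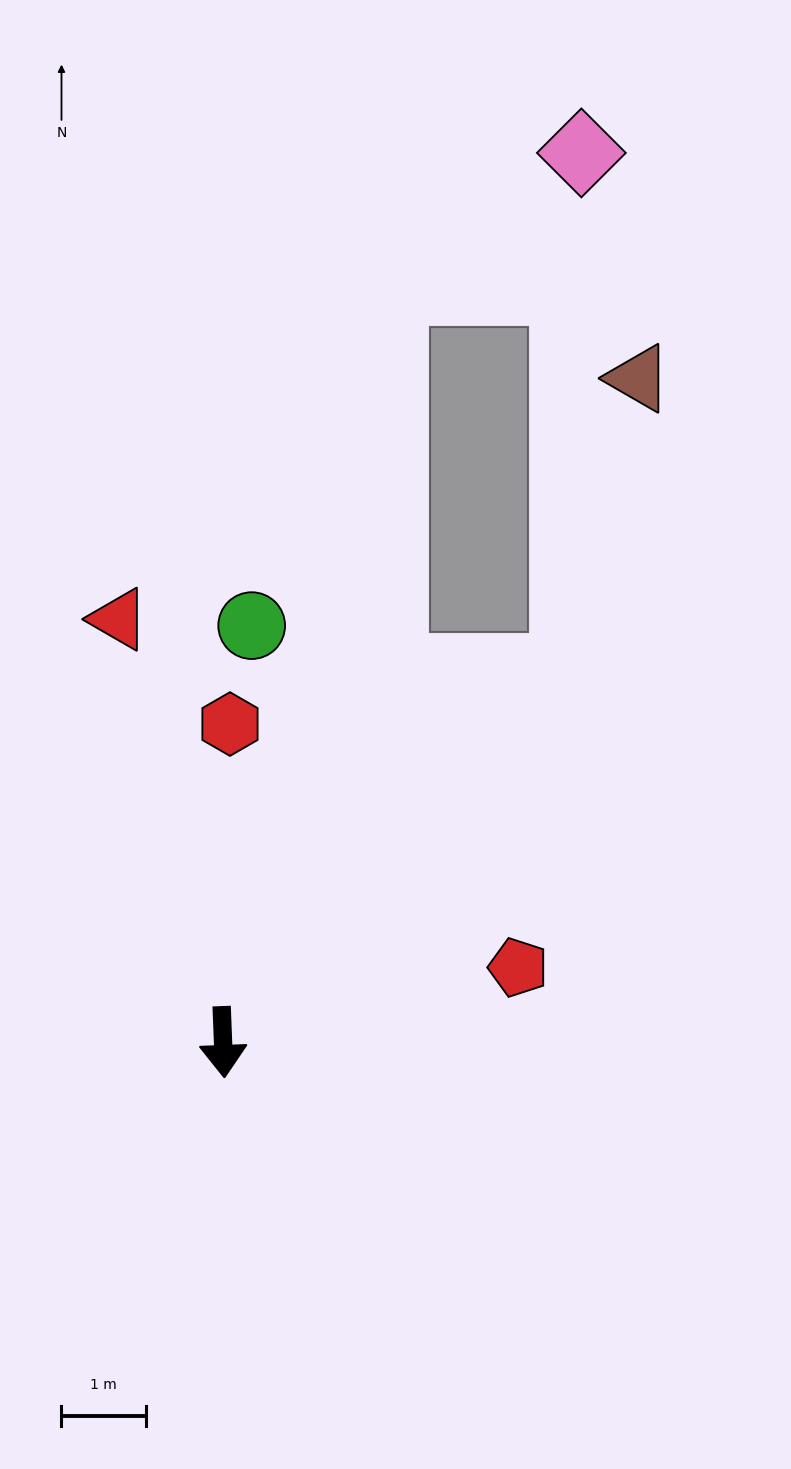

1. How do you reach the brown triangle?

blocked — turn left 135°, forward 6.0 m, then turn left 29°, forward 3.6 m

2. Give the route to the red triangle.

turn right 168°, forward 5.2 m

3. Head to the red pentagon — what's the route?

turn left 102°, forward 3.6 m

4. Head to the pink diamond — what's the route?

blocked — turn left 165°, forward 9.2 m, then turn right 41°, forward 2.8 m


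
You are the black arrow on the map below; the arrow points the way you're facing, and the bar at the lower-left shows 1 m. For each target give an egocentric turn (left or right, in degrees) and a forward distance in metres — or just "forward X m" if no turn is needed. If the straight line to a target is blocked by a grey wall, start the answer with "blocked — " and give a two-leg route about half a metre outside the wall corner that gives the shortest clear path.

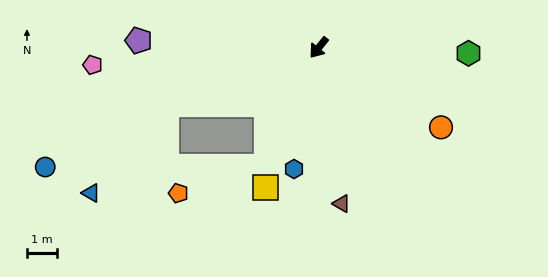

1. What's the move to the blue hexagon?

turn left 27°, forward 4.1 m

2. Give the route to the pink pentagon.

turn right 47°, forward 7.6 m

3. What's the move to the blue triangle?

blocked — turn right 31°, forward 5.4 m, then turn left 29°, forward 3.9 m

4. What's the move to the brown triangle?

turn left 47°, forward 5.3 m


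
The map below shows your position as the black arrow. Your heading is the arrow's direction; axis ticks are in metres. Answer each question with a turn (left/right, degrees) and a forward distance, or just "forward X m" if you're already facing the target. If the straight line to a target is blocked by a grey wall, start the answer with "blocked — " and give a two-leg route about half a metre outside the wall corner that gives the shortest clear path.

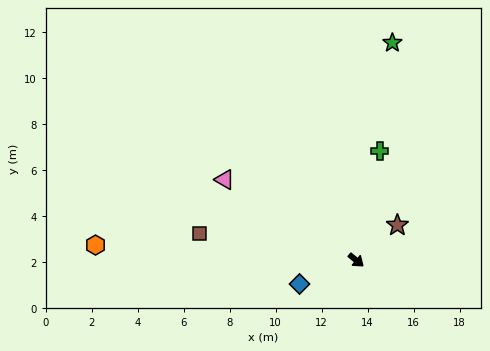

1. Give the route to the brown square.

turn right 150°, forward 6.9 m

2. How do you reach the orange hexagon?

turn right 144°, forward 11.4 m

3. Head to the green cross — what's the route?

turn left 117°, forward 4.9 m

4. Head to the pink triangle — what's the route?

turn right 172°, forward 6.7 m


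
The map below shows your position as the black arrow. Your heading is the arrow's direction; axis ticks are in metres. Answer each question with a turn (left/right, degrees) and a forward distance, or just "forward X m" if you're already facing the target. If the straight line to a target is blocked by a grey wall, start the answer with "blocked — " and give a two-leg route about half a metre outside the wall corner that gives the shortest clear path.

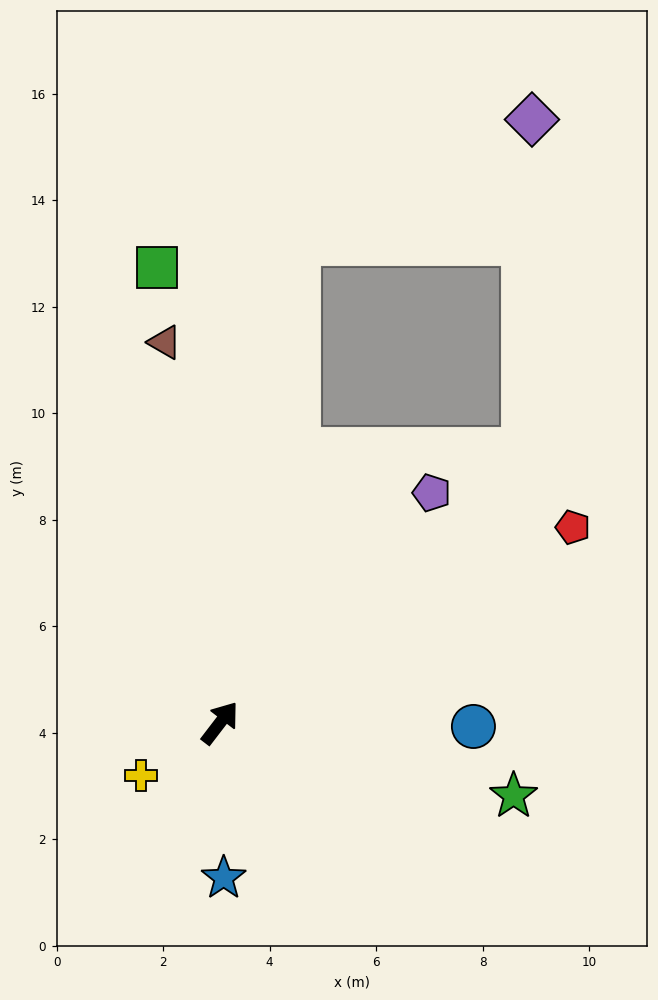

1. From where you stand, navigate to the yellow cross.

turn left 161°, forward 1.8 m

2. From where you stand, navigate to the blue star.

turn right 141°, forward 2.9 m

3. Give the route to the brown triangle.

turn left 46°, forward 7.2 m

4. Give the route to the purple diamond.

blocked — turn right 11°, forward 7.7 m, then turn left 47°, forward 6.2 m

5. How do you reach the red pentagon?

turn right 24°, forward 7.6 m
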